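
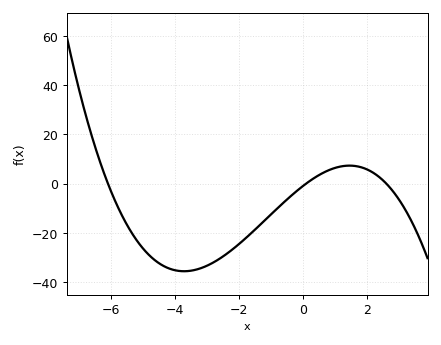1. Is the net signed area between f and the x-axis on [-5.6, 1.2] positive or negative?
negative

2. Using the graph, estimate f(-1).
-12.5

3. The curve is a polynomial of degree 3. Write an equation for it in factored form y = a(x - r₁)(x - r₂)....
y = -0.62(x + 6.1)(x - 0.1)(x - 2.6)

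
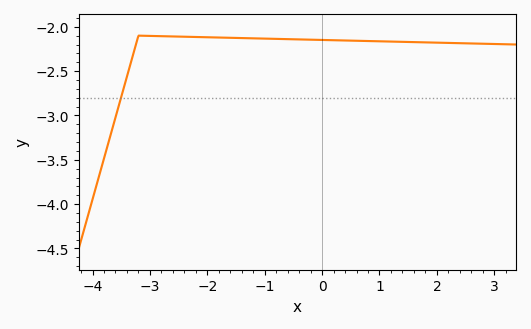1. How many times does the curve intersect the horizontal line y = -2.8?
1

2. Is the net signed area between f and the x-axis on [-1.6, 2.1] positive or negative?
negative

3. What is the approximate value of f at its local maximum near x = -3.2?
-2.1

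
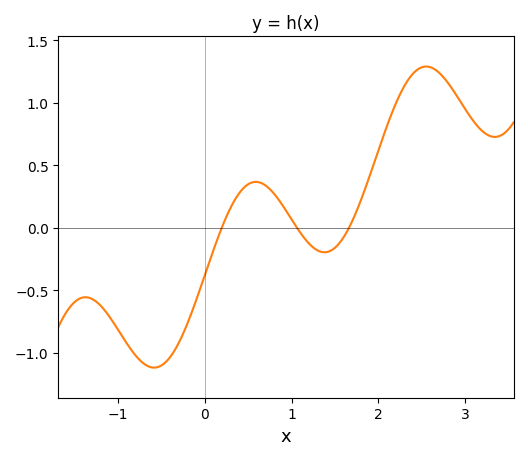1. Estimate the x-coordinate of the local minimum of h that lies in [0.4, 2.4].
1.4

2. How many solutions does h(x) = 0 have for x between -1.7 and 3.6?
3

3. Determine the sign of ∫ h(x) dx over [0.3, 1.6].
positive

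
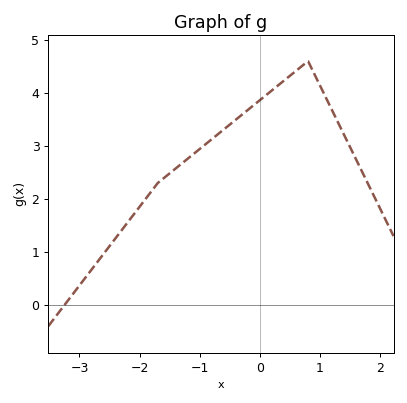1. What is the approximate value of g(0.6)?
4.4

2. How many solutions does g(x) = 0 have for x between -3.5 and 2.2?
1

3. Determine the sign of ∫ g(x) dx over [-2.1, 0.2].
positive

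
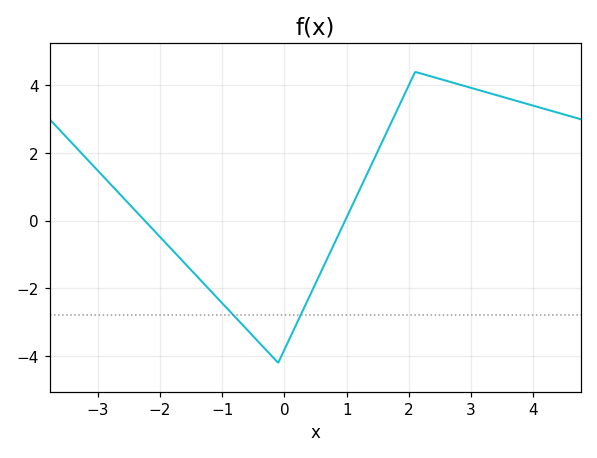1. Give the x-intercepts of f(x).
-2.2, 1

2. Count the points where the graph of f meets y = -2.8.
2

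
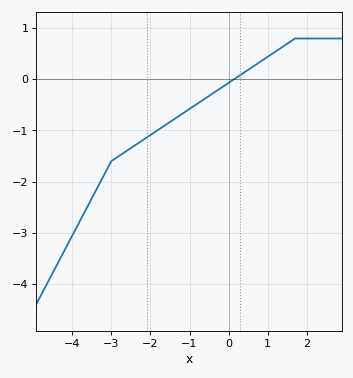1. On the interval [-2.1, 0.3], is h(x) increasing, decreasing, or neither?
increasing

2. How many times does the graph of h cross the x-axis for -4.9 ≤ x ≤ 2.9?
1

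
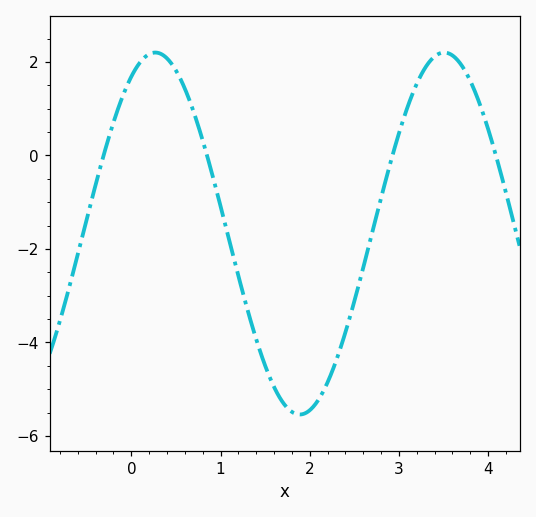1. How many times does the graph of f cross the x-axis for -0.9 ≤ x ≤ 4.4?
4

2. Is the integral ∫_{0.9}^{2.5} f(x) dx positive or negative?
negative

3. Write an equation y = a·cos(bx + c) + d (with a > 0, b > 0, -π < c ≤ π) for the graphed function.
y = 3.87cos(1.94x - 0.522) - 1.67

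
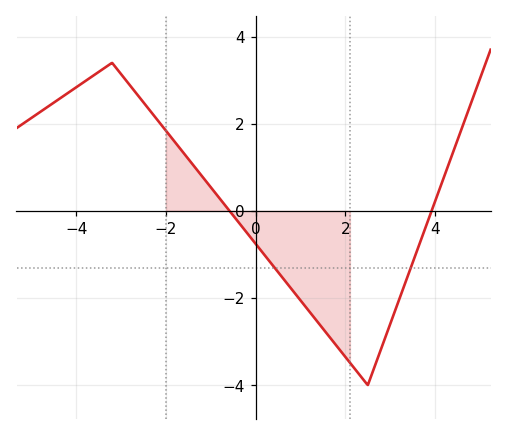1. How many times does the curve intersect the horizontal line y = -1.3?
2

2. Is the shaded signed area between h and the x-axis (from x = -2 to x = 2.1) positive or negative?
negative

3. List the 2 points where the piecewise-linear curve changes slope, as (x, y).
(-3.2, 3.4); (2.5, -4)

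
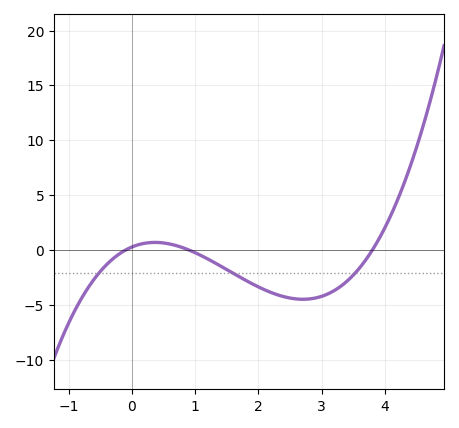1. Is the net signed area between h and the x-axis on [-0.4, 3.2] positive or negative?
negative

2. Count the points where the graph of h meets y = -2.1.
3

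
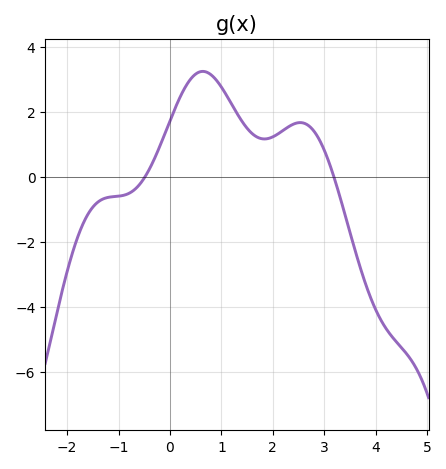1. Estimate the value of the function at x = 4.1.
-4.38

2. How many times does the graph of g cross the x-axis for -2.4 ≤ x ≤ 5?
2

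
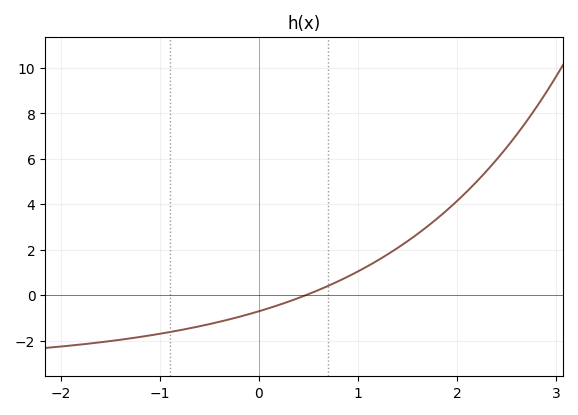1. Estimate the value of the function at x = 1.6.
2.69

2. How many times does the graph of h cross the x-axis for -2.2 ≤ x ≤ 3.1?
1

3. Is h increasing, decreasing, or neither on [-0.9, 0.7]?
increasing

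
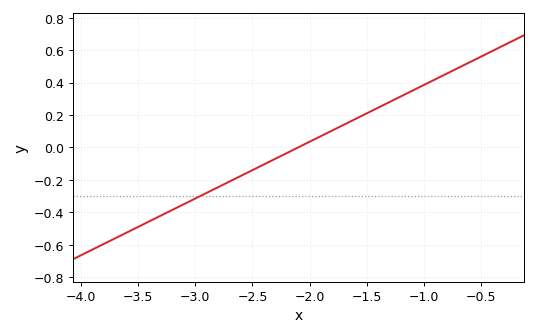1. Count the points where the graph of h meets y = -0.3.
1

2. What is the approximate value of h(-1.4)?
0.245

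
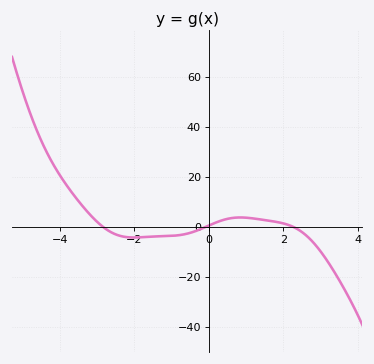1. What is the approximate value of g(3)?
-10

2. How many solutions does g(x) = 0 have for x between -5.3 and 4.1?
3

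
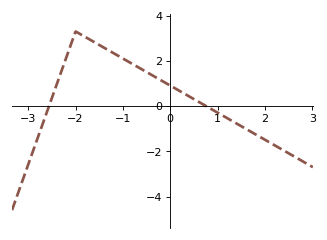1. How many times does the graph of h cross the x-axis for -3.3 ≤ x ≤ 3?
2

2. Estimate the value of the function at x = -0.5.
1.6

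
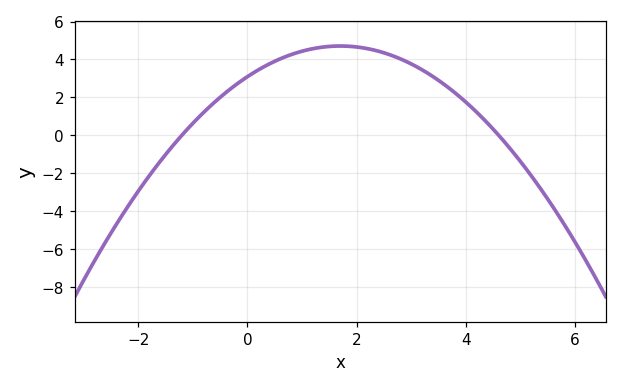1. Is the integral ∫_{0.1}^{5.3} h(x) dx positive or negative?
positive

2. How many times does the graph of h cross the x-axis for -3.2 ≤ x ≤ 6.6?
2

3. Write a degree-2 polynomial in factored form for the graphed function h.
y = -0.56(x + 1.2)(x - 4.6)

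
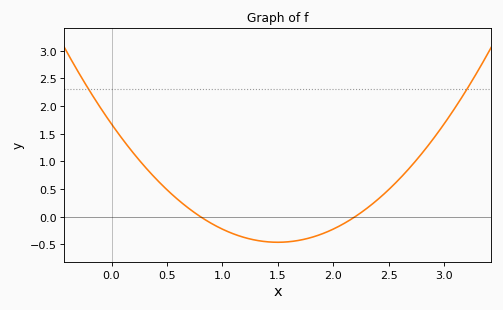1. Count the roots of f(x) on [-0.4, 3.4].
2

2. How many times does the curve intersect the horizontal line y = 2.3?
2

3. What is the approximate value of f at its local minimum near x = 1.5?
-0.465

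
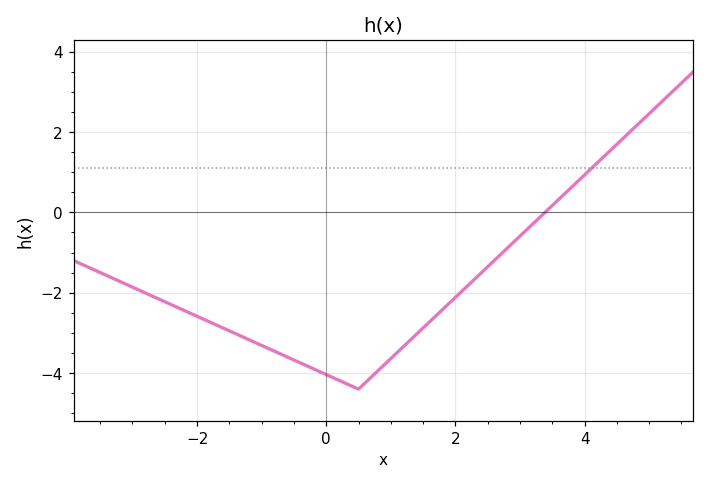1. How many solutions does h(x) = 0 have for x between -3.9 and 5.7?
1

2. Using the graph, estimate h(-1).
-3.4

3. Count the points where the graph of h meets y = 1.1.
1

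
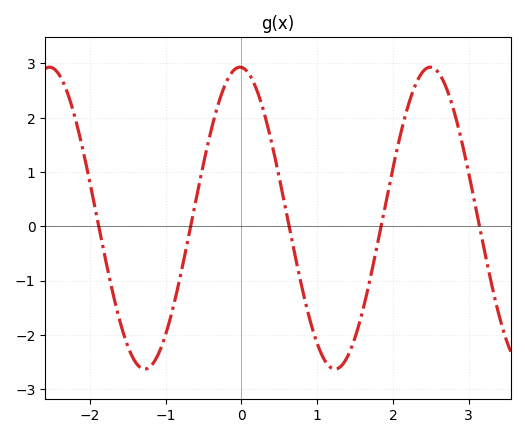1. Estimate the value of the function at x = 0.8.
-1.1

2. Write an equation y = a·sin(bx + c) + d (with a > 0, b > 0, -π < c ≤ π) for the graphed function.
y = 2.78sin(2.5x + 1.6) + 0.15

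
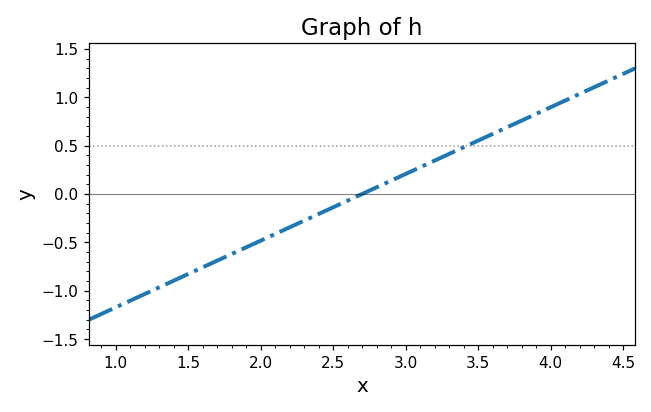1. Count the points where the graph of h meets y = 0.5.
1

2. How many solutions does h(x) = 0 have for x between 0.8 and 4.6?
1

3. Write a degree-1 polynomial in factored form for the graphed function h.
y = 0.69(x - 2.7)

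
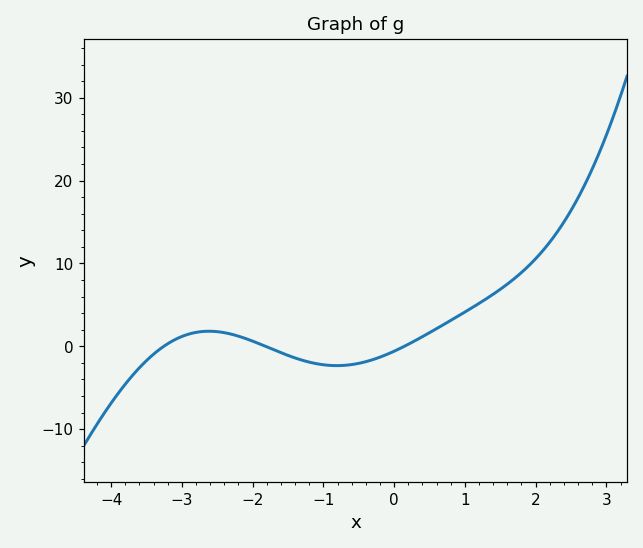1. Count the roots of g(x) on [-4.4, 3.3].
3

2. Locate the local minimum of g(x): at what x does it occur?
-0.808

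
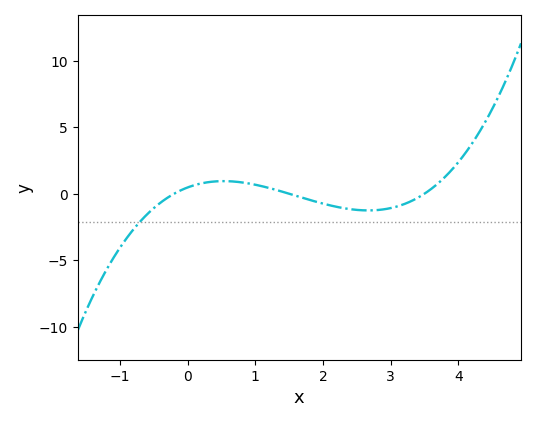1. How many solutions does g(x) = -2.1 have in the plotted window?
1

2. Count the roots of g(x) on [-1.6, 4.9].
3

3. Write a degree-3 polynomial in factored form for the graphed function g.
y = 0.45(x + 0.2)(x - 1.5)(x - 3.5)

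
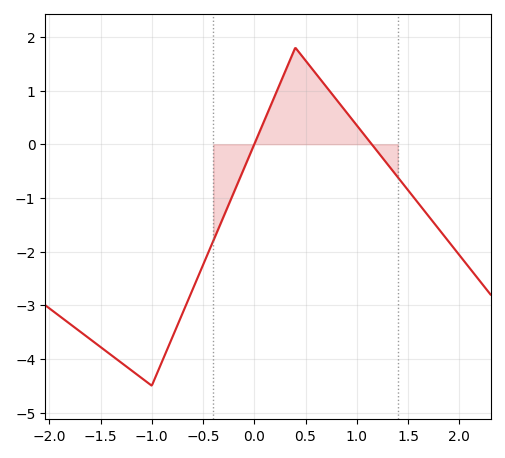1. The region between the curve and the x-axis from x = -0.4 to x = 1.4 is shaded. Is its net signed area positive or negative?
positive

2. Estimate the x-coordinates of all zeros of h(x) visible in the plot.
0, 1.1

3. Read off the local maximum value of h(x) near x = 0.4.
1.8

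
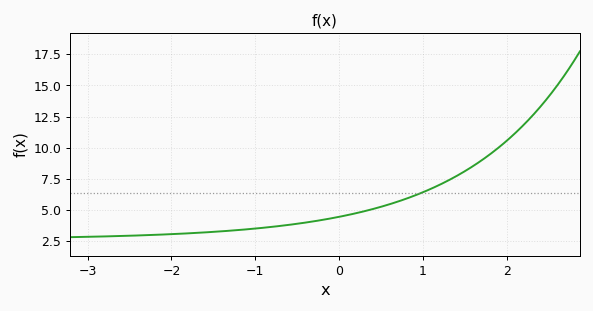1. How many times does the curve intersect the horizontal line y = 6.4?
1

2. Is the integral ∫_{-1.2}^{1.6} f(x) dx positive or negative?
positive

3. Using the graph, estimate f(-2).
3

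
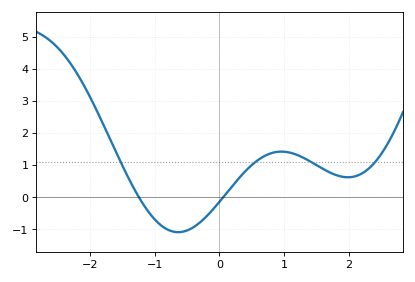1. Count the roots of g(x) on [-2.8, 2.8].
2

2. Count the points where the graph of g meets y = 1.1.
4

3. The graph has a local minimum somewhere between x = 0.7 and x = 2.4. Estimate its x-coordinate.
2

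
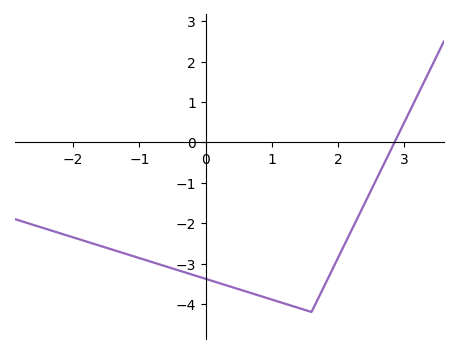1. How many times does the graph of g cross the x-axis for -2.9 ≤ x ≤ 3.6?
1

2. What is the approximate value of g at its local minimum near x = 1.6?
-4.2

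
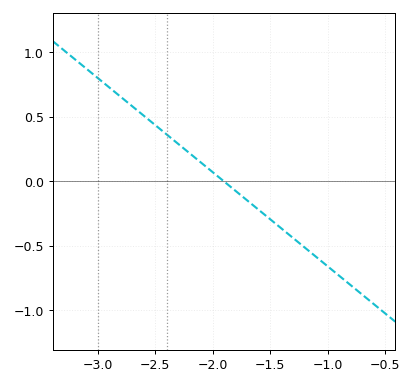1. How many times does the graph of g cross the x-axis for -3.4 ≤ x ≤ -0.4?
1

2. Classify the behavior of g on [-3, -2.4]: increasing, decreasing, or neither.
decreasing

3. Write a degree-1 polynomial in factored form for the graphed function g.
y = -0.73(x + 1.9)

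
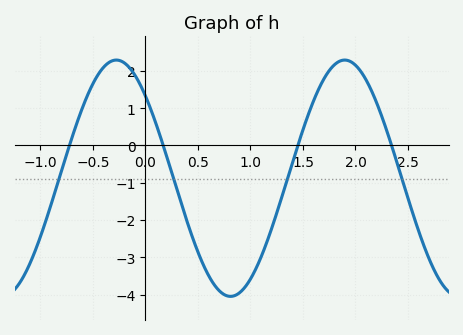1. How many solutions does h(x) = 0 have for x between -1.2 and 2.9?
4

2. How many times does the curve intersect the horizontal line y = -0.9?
4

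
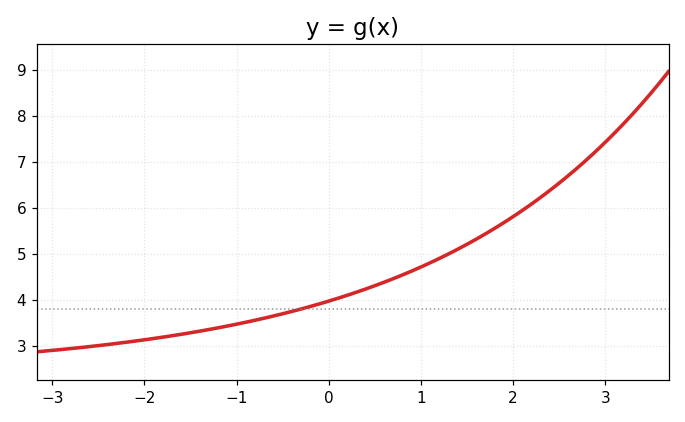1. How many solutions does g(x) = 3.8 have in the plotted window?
1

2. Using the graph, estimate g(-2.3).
3.1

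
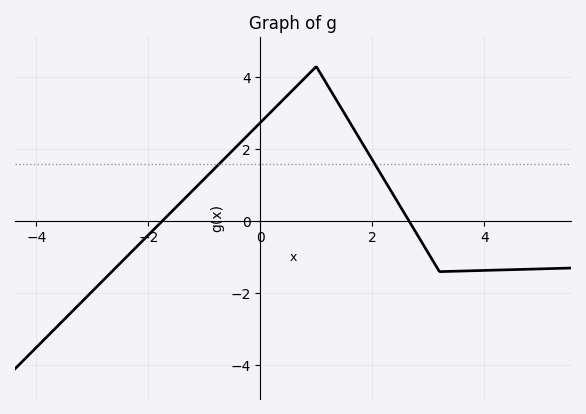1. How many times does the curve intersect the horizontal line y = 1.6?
2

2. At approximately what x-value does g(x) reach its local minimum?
3.2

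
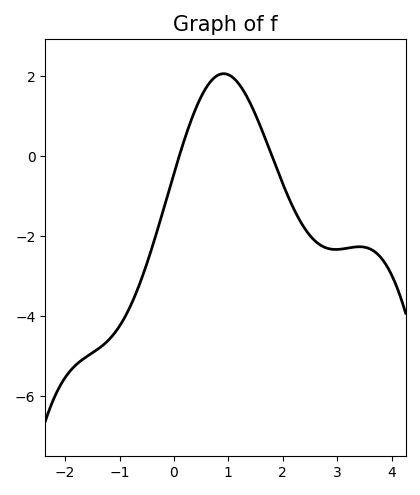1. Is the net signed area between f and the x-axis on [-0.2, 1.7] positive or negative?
positive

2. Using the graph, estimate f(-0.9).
-4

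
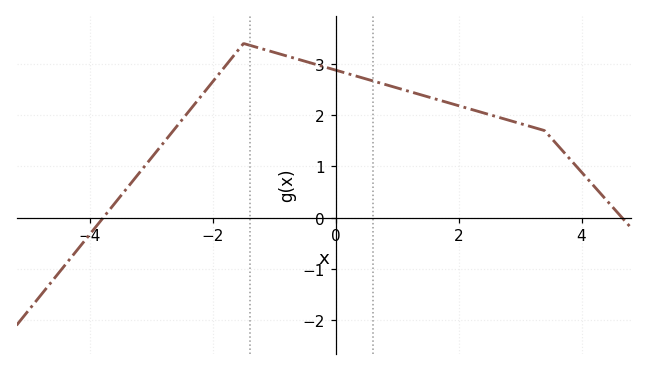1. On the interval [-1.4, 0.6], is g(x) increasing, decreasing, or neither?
decreasing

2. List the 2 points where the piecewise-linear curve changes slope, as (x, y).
(-1.5, 3.4); (3.4, 1.7)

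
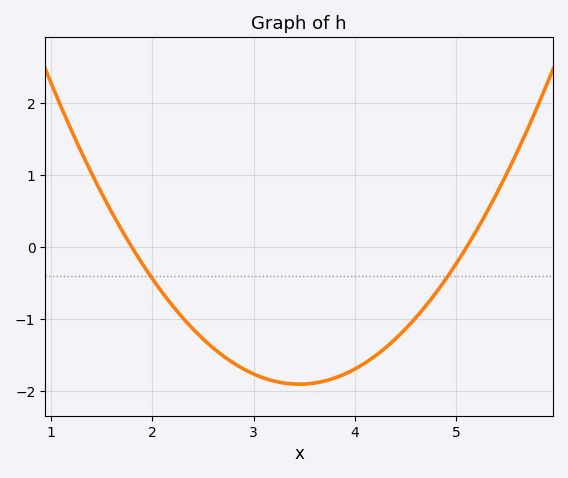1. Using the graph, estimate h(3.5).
-1.9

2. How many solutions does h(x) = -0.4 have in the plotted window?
2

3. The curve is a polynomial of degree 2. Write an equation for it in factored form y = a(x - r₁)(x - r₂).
y = 0.7(x - 1.8)(x - 5.1)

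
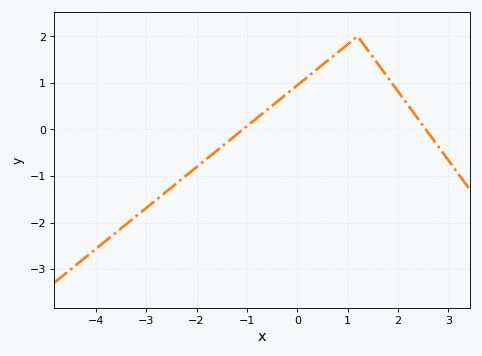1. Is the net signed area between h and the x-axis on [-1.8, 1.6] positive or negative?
positive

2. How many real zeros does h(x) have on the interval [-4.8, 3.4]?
2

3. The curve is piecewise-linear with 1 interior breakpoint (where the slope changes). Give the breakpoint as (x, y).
(1.2, 2)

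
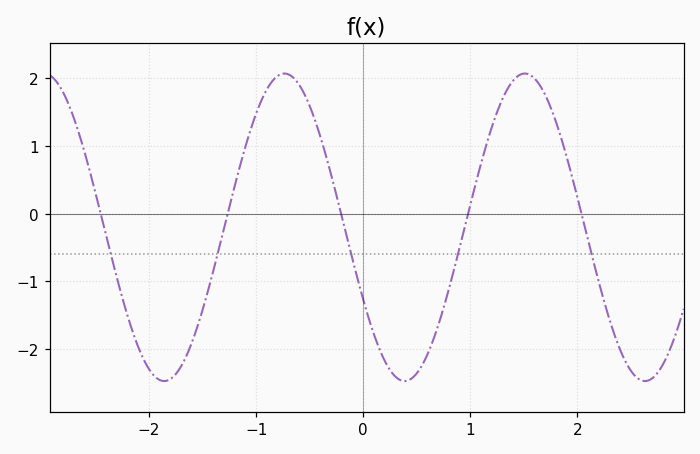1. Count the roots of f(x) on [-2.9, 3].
5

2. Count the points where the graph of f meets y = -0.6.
5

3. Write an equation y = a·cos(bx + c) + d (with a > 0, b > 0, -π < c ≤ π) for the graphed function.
y = 2.27cos(2.8x + 2.1) - 0.2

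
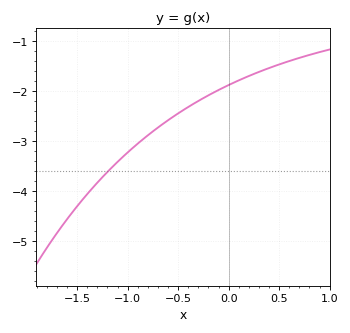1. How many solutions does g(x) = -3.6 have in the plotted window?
1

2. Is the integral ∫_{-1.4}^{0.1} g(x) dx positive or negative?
negative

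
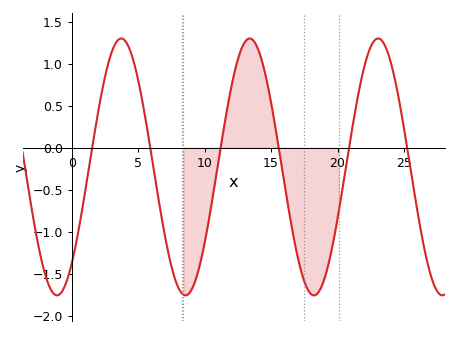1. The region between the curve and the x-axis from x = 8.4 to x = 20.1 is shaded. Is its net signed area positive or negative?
negative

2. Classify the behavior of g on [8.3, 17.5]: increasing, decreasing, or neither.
neither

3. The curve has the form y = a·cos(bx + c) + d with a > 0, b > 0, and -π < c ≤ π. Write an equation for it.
y = 1.53cos(0.65x - 2.4) - 0.23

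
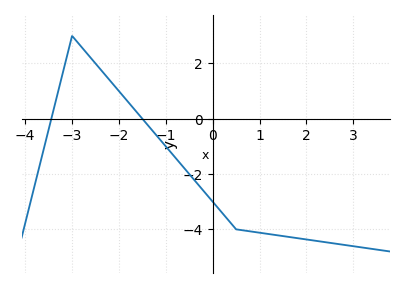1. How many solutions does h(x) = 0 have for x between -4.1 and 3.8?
2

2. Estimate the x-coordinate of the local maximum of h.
-3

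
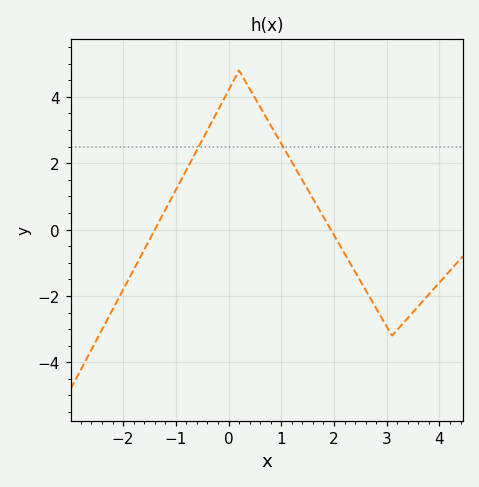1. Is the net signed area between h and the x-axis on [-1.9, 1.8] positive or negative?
positive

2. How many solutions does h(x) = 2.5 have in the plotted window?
2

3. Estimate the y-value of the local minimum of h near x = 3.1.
-3.2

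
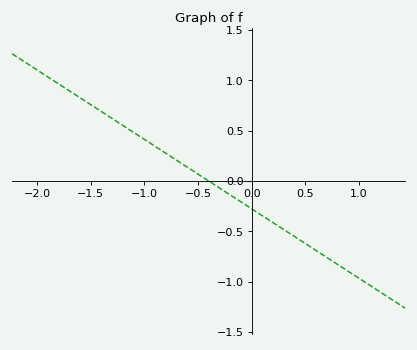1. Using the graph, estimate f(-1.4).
0.69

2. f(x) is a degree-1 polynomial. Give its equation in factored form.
y = -0.69(x + 0.4)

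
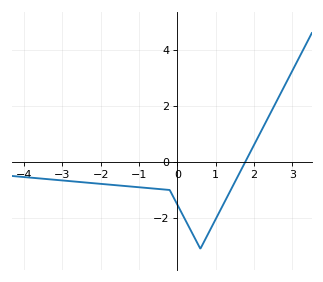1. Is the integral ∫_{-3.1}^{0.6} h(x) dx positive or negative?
negative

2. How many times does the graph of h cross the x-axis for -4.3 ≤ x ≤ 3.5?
1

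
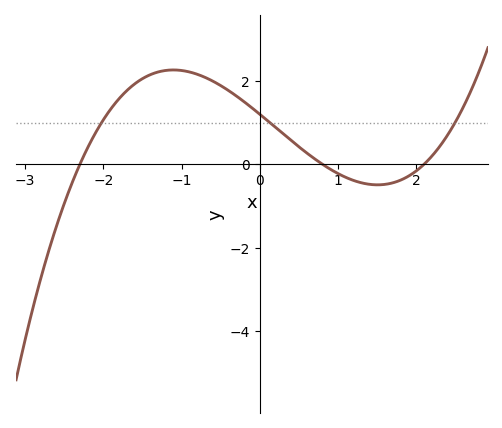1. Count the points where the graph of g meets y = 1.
3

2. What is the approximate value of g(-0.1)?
1.35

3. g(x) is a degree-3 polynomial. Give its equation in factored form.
y = 0.31(x + 2.3)(x - 0.8)(x - 2.1)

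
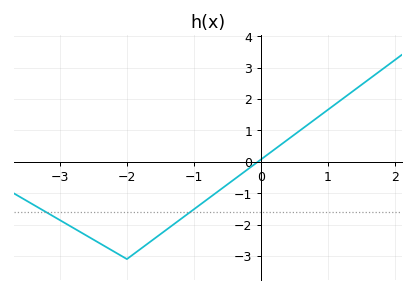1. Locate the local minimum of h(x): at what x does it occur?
-2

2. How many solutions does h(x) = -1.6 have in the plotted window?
2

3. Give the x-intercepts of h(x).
0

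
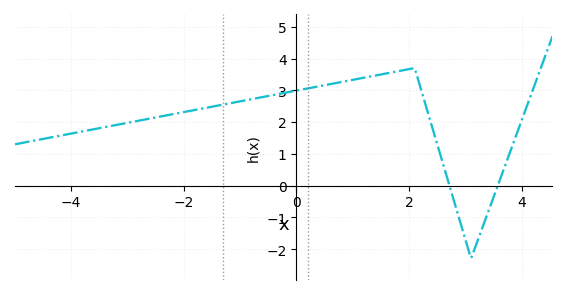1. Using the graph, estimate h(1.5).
3.5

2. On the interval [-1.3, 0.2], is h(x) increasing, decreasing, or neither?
increasing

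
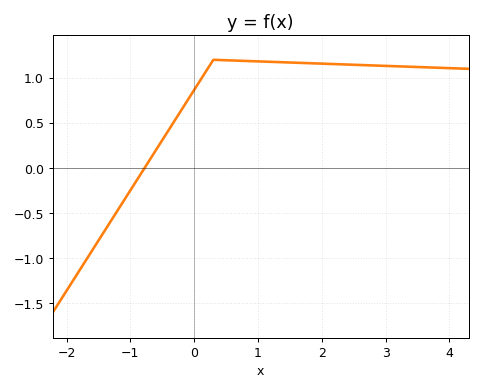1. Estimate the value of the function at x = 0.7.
1.19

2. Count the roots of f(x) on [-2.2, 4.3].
1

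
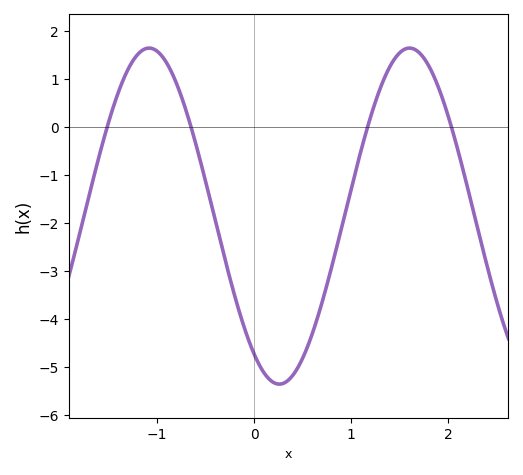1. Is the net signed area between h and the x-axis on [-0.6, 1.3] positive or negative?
negative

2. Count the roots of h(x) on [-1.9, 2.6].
4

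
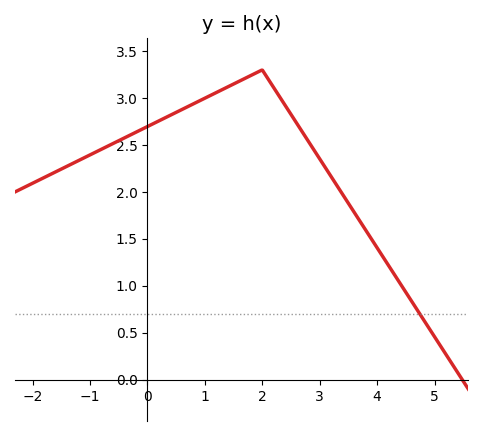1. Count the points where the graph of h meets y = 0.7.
1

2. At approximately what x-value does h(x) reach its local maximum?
2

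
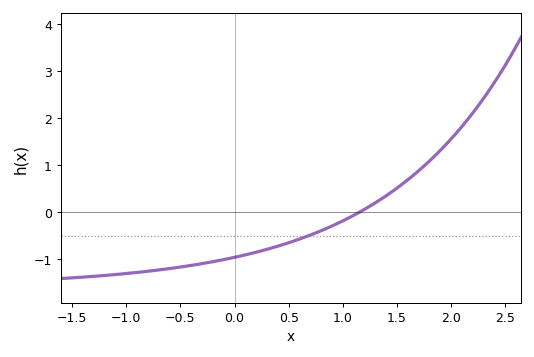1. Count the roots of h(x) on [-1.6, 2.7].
1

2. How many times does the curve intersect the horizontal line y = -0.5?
1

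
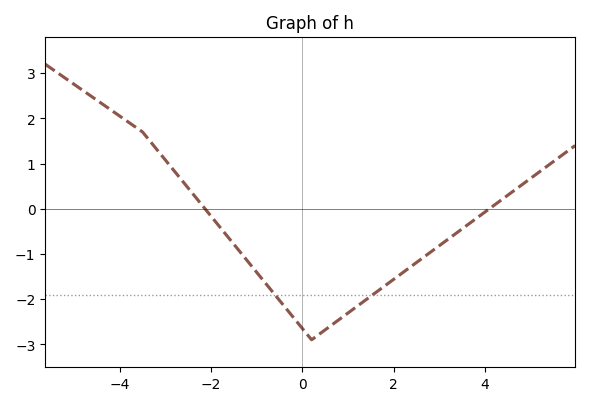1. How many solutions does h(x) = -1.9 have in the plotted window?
2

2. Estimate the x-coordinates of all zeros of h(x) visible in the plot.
-2.13, 4.09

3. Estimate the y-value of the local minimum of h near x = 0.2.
-2.9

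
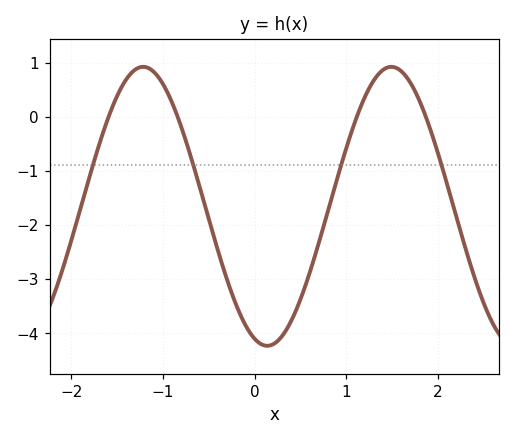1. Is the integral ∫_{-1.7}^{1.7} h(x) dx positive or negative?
negative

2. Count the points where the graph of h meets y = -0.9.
4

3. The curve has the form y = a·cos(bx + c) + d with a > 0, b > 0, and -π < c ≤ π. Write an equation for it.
y = 2.58cos(2.32x + 2.82) - 1.66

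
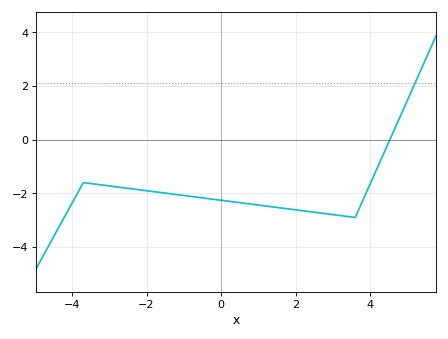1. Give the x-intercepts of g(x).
4.6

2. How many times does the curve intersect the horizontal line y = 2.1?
1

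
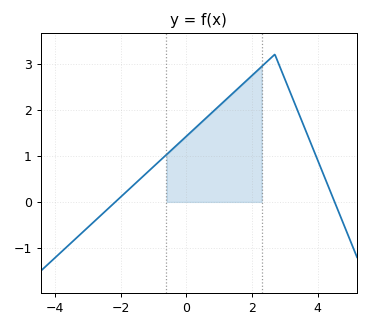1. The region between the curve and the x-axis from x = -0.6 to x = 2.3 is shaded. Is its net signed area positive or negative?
positive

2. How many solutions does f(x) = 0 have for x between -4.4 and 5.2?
2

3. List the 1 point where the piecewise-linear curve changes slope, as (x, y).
(2.7, 3.2)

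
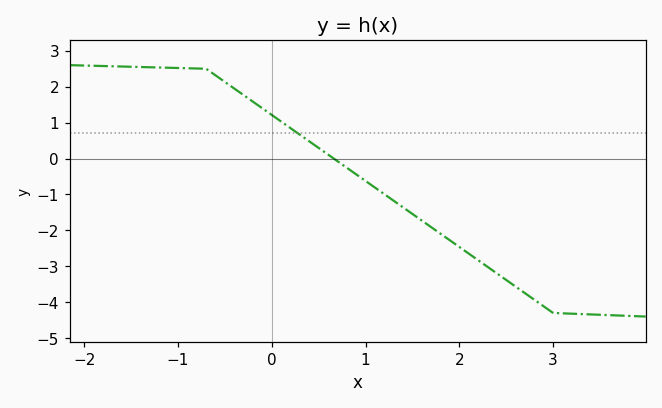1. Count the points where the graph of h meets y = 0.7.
1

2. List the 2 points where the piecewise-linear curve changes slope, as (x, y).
(-0.7, 2.5); (3, -4.3)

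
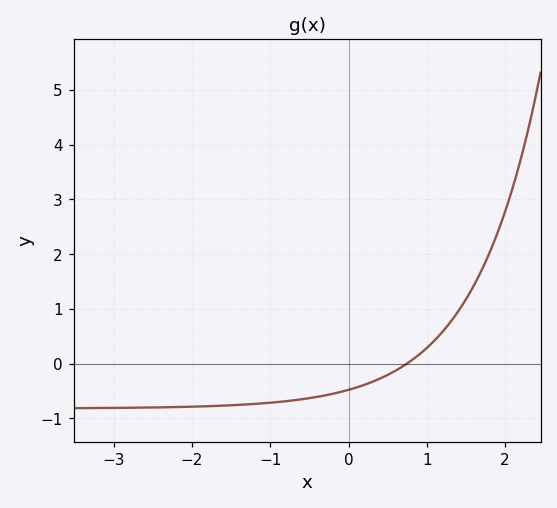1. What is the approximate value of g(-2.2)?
-0.795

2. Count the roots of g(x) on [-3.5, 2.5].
1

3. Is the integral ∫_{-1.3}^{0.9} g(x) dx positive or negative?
negative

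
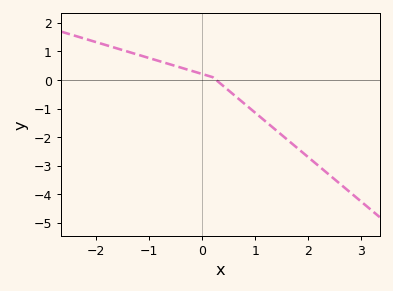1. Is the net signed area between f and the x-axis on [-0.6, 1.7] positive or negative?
negative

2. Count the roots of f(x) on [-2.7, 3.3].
1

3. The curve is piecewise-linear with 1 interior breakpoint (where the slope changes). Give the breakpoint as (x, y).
(0.2, 0.1)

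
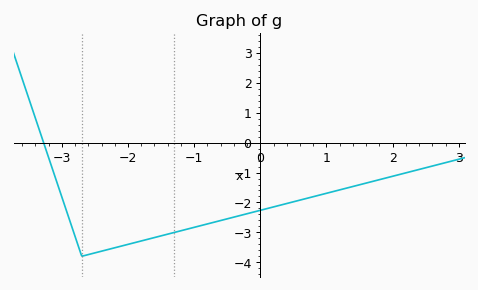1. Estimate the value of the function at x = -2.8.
-3.1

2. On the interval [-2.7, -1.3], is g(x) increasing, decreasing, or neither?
increasing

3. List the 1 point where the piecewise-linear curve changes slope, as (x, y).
(-2.7, -3.8)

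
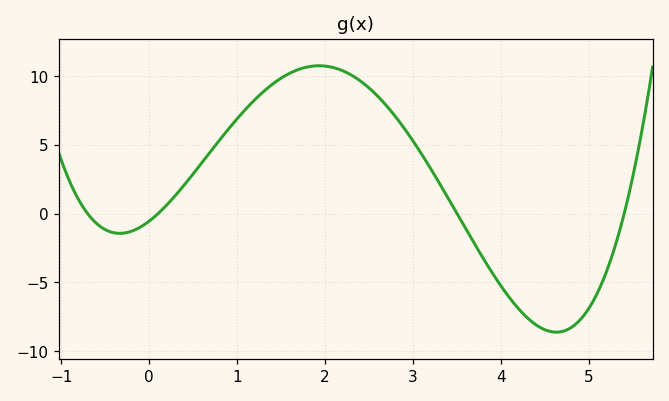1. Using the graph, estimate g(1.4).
9.4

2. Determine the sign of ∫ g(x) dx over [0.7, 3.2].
positive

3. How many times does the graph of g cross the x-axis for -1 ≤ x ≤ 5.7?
4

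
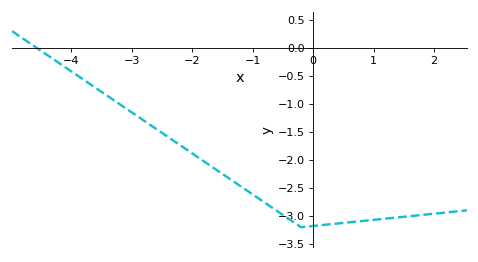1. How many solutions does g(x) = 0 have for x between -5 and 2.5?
1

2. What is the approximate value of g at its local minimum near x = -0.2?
-3.2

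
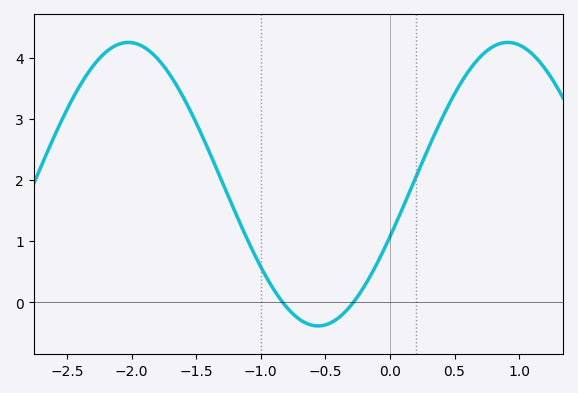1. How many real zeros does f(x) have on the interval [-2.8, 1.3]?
2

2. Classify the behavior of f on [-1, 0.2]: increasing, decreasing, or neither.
neither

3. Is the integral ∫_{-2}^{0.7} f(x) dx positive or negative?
positive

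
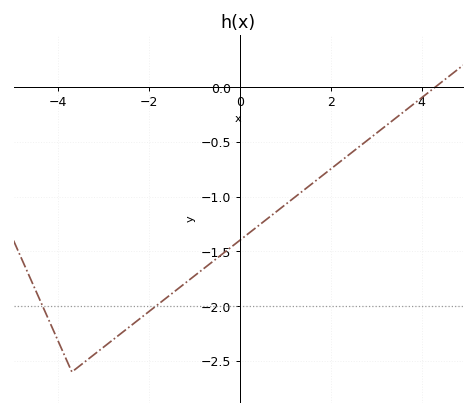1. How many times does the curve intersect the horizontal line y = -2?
2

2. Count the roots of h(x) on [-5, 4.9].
1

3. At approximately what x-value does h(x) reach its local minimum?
-3.7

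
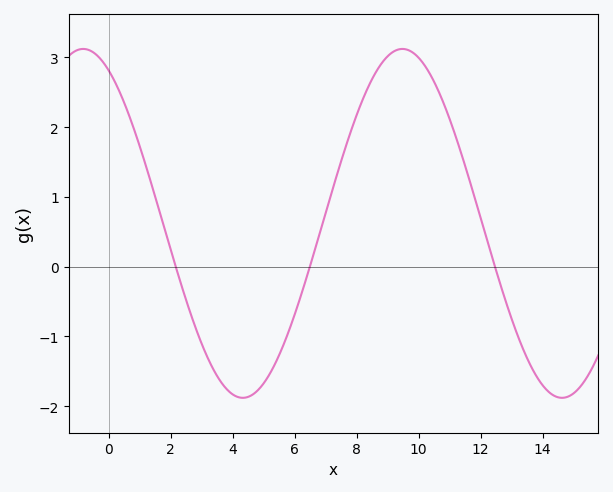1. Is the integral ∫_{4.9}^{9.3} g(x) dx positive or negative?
positive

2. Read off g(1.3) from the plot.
1.3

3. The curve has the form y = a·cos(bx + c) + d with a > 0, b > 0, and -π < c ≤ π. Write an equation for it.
y = 2.5cos(0.61x + 0.502) + 0.62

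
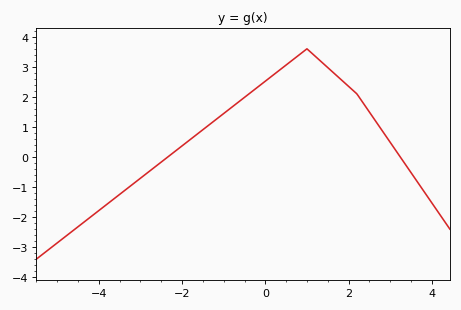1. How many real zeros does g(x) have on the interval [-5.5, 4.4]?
2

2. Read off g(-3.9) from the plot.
-1.7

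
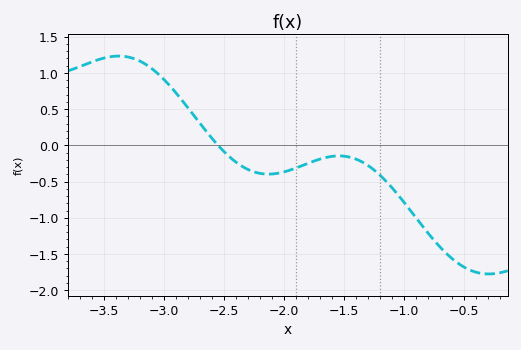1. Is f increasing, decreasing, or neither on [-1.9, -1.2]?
neither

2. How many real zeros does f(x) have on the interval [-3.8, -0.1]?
1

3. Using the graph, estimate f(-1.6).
-0.15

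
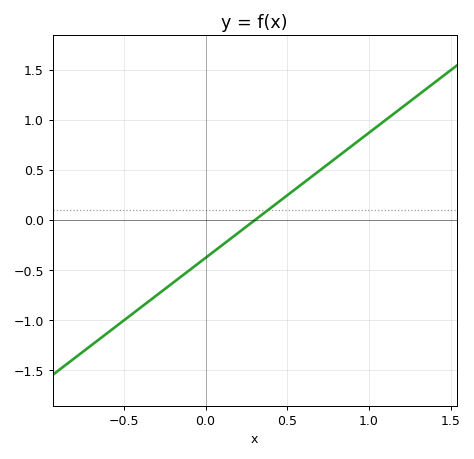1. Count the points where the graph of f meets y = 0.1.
1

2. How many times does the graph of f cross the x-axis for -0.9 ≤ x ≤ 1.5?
1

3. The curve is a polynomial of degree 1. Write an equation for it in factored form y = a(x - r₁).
y = 1.25(x - 0.3)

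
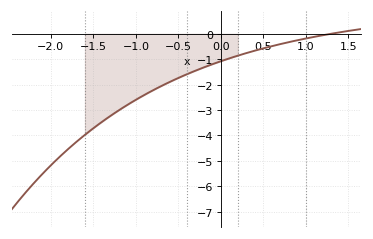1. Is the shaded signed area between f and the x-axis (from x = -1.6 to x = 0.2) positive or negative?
negative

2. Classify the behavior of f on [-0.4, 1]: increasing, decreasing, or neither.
increasing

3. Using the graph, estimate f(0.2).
-0.9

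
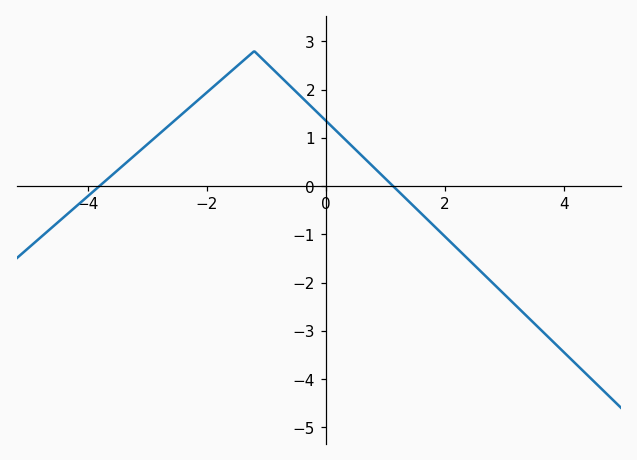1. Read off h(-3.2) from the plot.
0.646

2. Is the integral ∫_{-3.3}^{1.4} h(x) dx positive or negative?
positive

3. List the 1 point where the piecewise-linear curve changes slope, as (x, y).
(-1.2, 2.8)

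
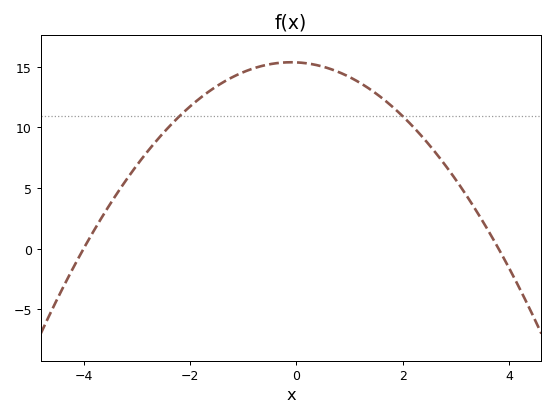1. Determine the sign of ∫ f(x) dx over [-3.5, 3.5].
positive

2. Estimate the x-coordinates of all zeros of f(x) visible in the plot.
-4, 3.8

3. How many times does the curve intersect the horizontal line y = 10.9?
2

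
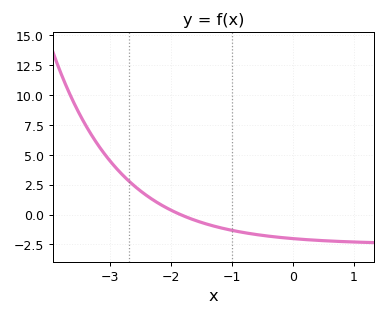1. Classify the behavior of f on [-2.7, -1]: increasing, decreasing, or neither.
decreasing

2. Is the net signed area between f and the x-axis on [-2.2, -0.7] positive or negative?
negative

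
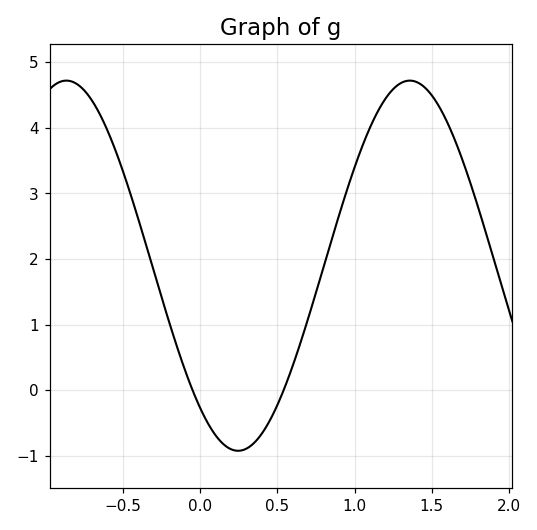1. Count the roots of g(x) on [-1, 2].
2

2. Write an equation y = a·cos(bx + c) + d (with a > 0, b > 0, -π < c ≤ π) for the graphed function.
y = 2.82cos(2.8x + 2.5) + 1.9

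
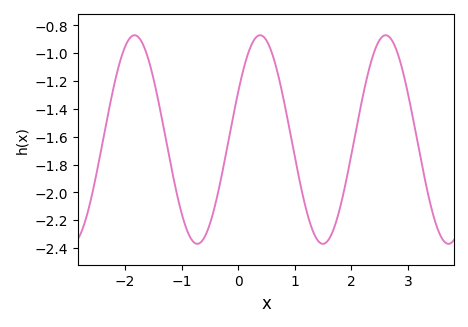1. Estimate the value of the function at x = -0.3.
-1.89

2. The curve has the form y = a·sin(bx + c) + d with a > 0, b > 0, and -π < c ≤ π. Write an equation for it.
y = 0.75sin(2.83x + 0.48) - 1.62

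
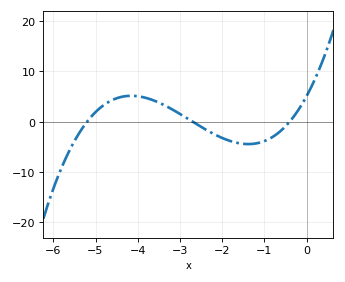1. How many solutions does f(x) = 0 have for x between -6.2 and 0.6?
3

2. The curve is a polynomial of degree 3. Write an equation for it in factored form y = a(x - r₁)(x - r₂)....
y = 0.9(x + 5.2)(x + 2.7)(x + 0.4)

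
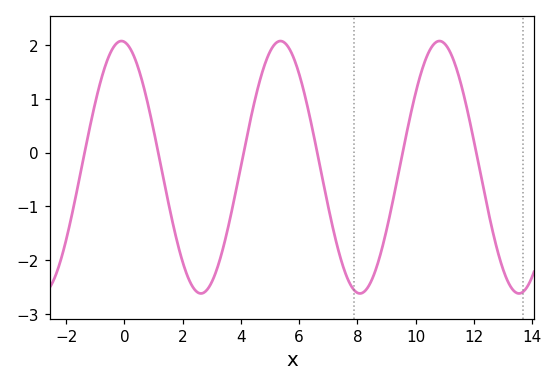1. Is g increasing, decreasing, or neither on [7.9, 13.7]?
neither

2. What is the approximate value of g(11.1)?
1.96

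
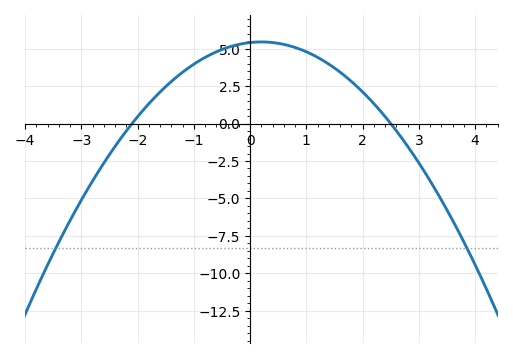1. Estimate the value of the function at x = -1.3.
3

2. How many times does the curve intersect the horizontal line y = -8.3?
2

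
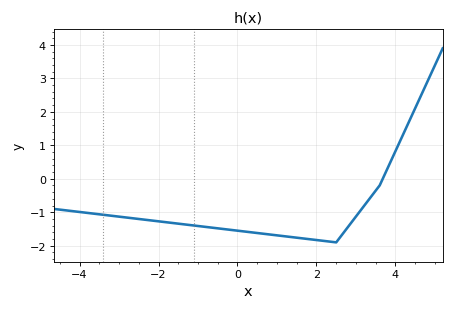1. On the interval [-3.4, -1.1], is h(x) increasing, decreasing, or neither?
decreasing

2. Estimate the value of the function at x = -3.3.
-1.1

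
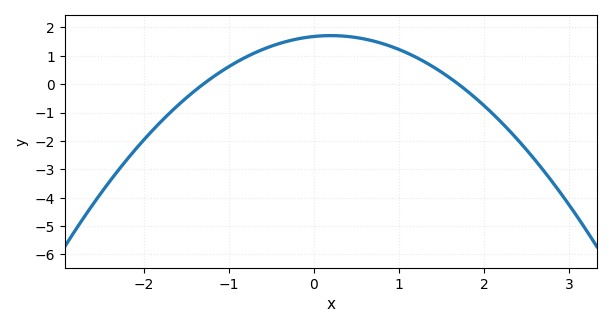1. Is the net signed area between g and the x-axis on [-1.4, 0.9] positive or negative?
positive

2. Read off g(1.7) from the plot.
0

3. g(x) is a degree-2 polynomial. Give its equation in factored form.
y = -0.76(x + 1.3)(x - 1.7)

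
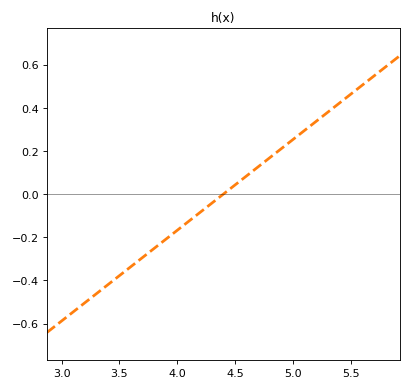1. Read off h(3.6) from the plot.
-0.336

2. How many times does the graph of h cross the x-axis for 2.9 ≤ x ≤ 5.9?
1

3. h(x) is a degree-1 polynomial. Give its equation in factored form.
y = 0.42(x - 4.4)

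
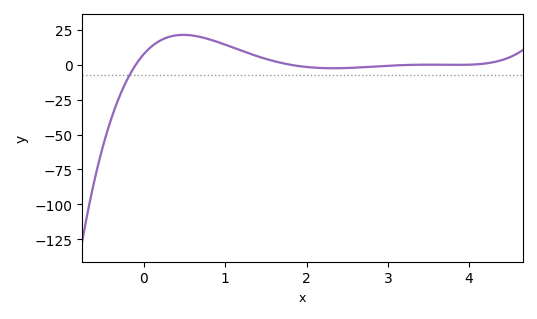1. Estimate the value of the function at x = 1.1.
12.2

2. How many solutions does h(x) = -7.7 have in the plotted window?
1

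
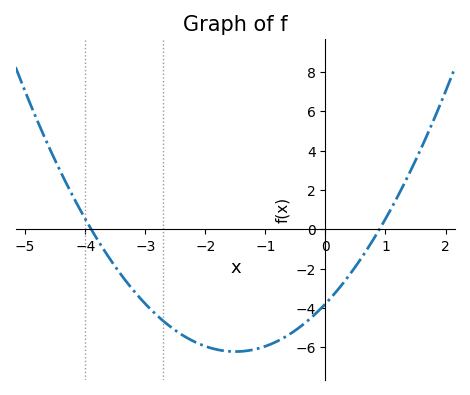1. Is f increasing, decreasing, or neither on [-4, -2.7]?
decreasing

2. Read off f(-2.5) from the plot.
-5.2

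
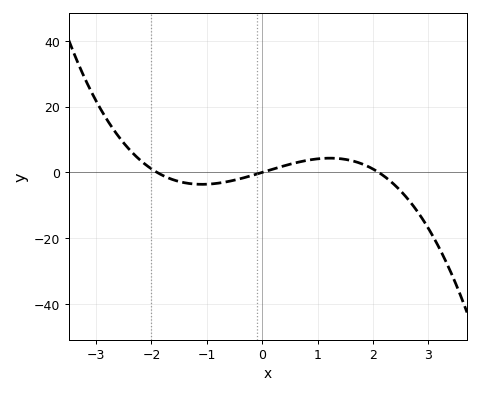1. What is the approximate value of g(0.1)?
0.516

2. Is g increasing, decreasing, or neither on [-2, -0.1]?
neither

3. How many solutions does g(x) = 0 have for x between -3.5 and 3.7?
3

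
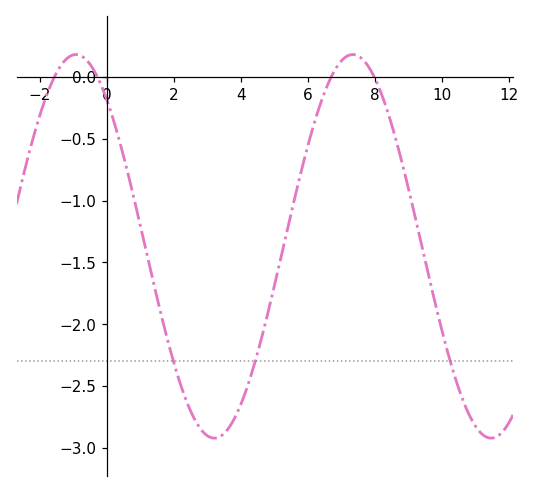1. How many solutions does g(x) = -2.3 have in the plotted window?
3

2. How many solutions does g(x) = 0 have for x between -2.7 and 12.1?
4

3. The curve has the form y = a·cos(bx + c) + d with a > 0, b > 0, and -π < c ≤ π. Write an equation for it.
y = 1.55cos(0.76x + 0.7) - 1.37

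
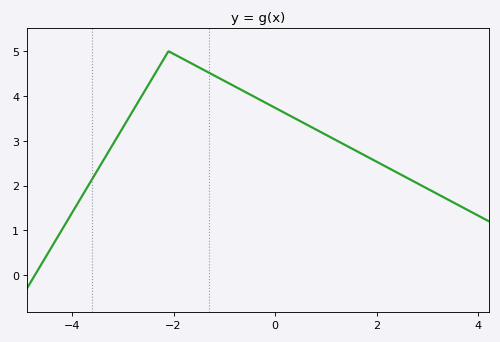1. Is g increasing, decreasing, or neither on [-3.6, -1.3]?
neither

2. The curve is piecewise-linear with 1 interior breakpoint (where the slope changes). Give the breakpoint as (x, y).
(-2.1, 5)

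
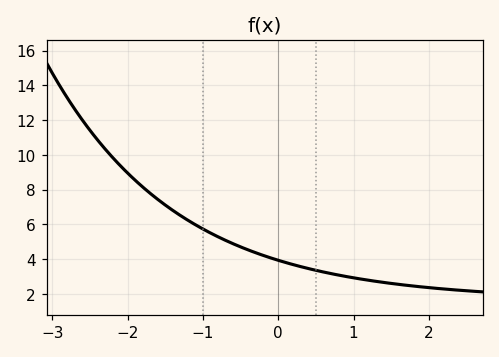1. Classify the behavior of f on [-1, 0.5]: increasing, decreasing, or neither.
decreasing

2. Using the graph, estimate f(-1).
5.73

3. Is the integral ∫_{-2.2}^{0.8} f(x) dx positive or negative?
positive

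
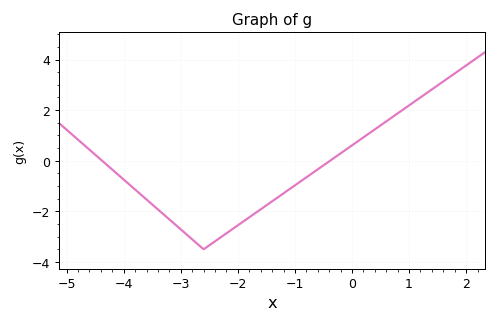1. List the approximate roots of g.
-4.4, -0.4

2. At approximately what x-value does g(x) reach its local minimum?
-2.6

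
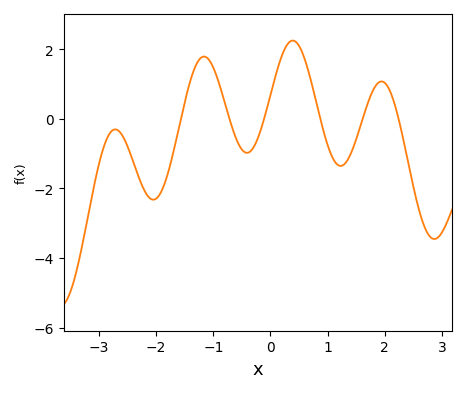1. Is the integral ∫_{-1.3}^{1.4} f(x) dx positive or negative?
positive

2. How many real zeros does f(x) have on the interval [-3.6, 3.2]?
6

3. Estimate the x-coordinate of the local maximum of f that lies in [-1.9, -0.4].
-1.16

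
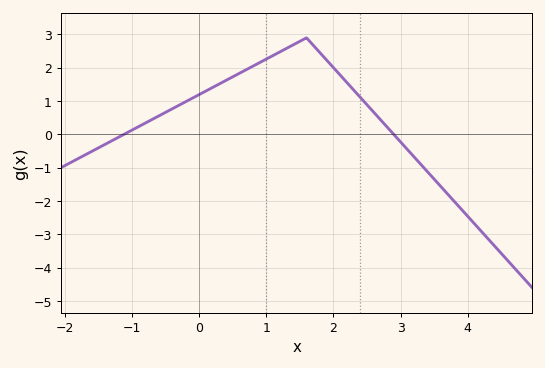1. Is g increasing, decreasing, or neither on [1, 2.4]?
neither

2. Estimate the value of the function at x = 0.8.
2.05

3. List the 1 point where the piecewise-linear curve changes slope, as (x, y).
(1.6, 2.9)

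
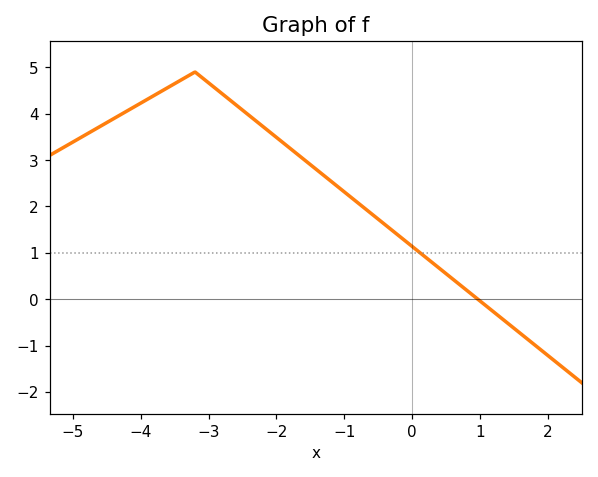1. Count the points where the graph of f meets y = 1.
1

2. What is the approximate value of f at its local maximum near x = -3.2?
4.9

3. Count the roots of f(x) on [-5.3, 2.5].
1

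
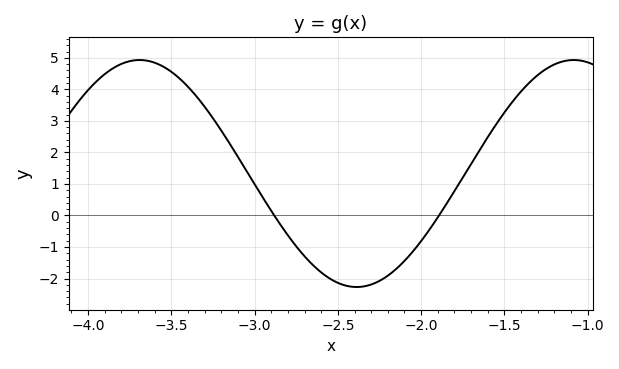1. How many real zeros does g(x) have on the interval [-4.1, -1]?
2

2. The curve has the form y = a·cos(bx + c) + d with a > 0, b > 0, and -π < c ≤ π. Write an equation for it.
y = 3.6cos(2.4x + 2.6) + 1.33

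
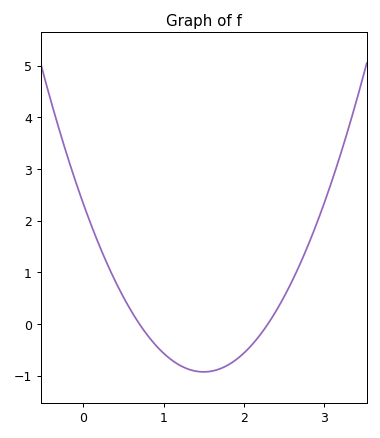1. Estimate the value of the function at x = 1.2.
-0.8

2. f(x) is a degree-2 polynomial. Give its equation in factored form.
y = 1.45(x - 0.7)(x - 2.3)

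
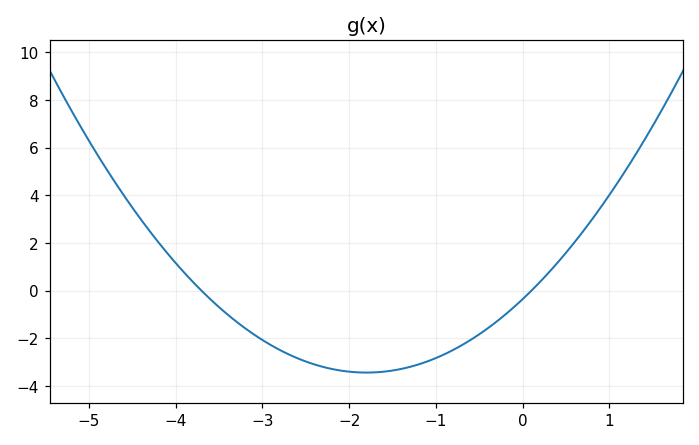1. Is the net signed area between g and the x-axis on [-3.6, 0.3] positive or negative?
negative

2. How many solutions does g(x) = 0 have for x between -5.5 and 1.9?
2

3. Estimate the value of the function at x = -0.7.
-2.2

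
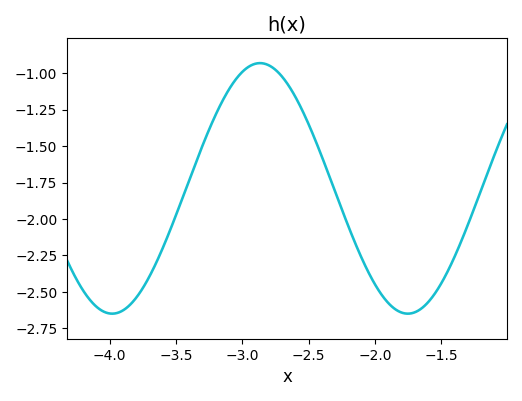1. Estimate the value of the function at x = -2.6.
-1.16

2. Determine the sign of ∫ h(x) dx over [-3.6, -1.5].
negative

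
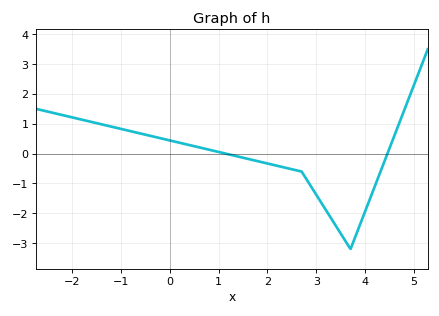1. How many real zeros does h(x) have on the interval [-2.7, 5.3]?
2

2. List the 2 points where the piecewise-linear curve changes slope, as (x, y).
(2.7, -0.6); (3.7, -3.2)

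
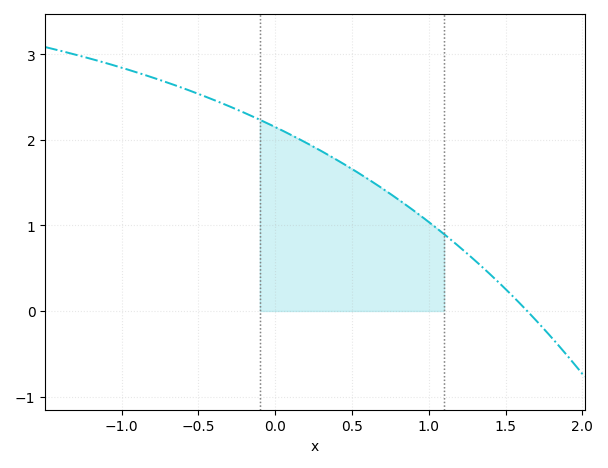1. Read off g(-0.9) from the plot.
2.8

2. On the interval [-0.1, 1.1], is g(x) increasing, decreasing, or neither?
decreasing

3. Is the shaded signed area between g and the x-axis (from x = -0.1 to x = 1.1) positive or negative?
positive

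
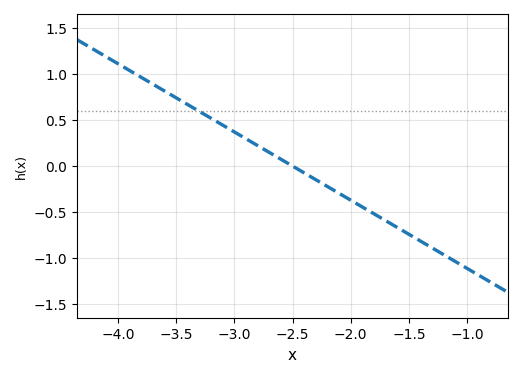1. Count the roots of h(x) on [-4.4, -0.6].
1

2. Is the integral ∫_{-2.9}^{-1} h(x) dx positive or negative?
negative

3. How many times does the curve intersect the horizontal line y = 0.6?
1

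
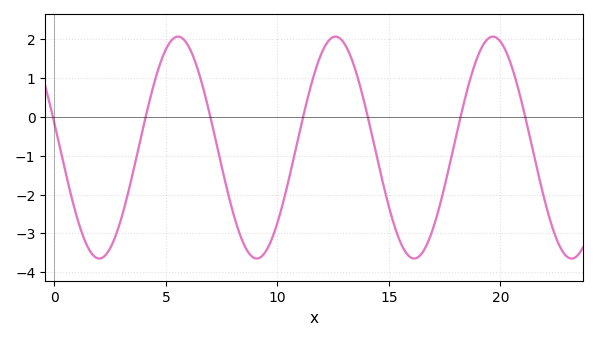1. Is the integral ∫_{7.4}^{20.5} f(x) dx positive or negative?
negative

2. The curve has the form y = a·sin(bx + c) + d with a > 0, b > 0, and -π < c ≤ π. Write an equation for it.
y = 2.86sin(0.89x + 2.9) - 0.79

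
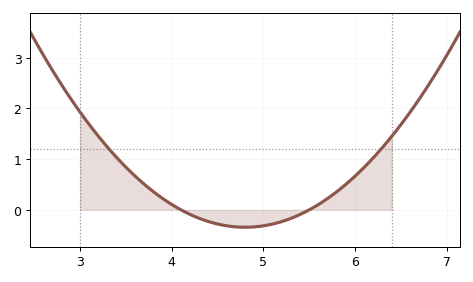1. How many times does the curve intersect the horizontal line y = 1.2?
2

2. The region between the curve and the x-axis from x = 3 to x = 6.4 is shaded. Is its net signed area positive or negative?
positive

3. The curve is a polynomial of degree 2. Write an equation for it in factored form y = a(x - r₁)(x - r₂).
y = 0.7(x - 4.1)(x - 5.5)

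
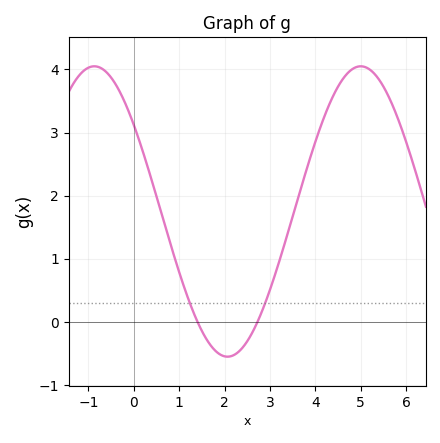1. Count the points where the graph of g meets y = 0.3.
2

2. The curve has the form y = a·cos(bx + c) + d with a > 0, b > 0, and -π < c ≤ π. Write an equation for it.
y = 2.3cos(1.07x + 0.932) + 1.75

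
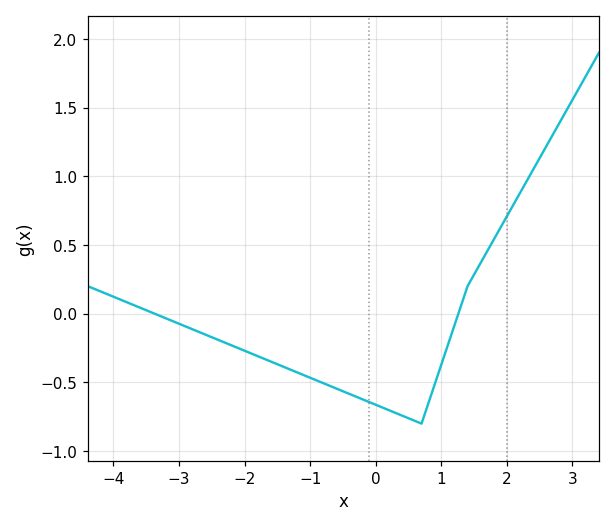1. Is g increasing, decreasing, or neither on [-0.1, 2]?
neither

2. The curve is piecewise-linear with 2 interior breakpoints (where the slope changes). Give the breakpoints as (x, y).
(0.7, -0.8); (1.4, 0.2)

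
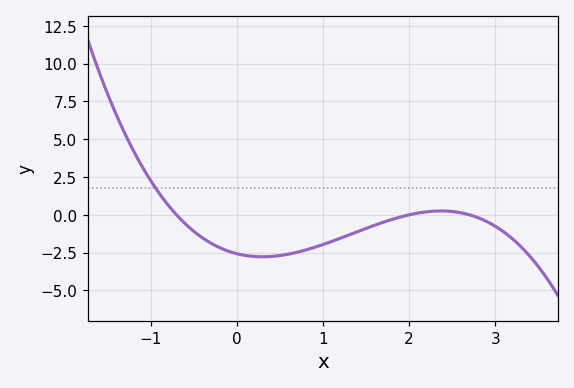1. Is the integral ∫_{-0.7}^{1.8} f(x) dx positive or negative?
negative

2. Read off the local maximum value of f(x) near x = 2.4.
0.2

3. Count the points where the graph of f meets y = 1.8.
1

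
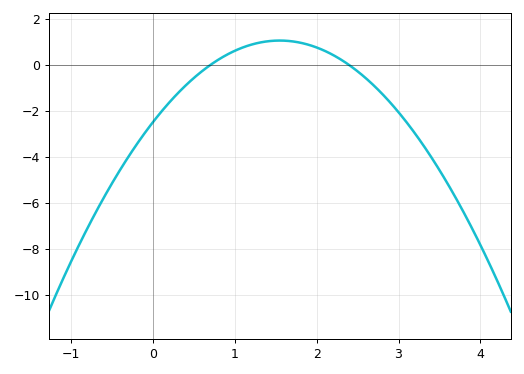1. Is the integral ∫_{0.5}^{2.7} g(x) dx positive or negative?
positive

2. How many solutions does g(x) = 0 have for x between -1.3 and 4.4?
2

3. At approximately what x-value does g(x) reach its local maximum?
1.55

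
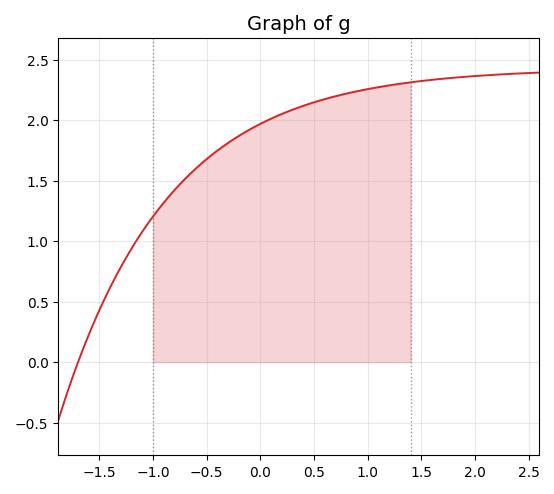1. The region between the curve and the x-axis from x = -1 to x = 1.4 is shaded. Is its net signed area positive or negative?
positive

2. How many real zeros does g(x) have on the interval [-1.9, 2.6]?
1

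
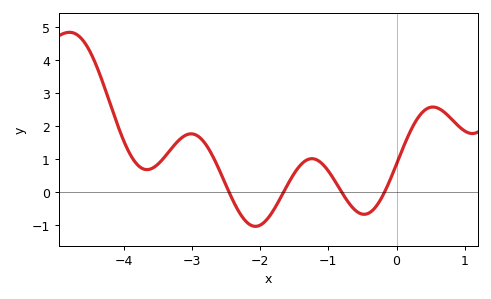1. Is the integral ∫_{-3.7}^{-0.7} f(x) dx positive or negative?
positive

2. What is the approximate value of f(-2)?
-0.994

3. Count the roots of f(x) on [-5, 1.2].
4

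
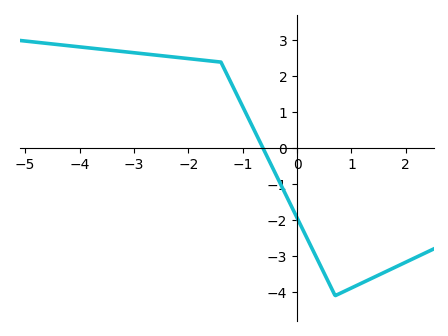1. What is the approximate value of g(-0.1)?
-1.6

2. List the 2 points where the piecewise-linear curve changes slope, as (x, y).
(-1.4, 2.4); (0.7, -4.1)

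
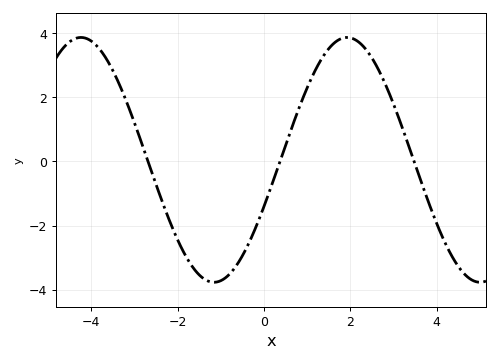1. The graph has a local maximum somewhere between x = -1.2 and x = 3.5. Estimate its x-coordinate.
2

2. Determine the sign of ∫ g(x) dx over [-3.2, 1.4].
negative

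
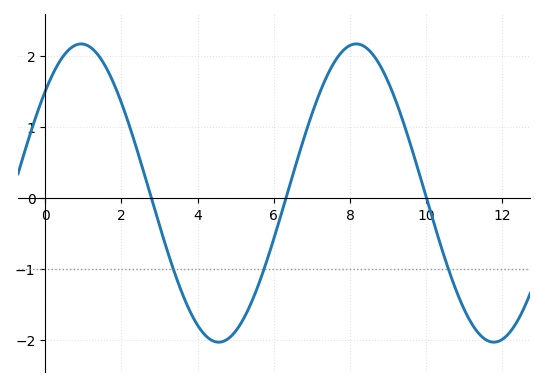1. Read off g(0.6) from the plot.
2.08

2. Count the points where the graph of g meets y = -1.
3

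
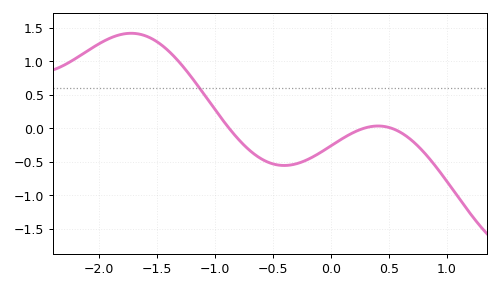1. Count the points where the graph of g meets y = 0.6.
1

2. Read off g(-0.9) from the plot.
0.044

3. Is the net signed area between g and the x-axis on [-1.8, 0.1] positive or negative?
positive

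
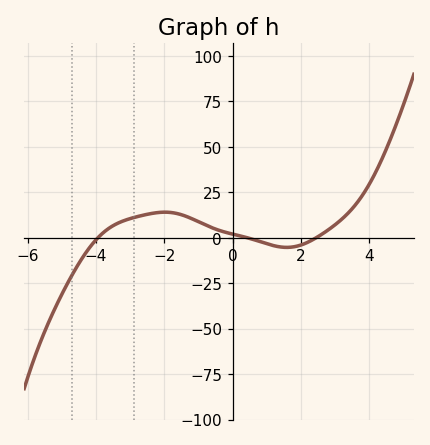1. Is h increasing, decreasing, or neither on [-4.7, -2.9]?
increasing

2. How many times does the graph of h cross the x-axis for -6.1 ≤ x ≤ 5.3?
3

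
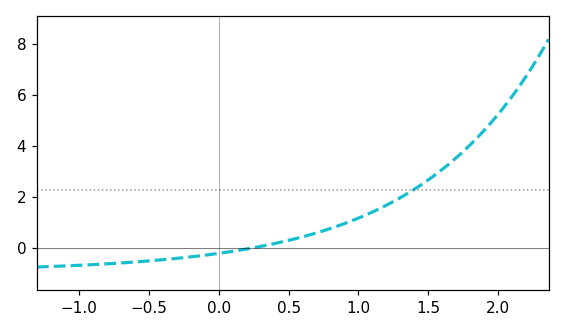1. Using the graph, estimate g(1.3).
1.98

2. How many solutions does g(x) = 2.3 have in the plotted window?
1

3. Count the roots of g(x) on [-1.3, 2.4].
1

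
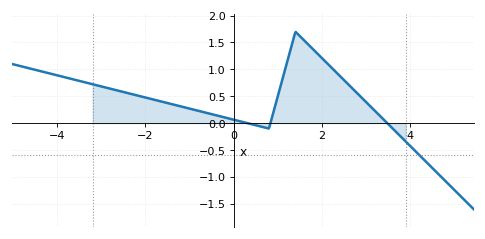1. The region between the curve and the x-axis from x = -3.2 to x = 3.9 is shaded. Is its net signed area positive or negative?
positive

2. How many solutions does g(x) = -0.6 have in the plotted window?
1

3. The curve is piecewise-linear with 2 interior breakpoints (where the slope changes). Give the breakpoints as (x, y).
(0.8, -0.1); (1.4, 1.7)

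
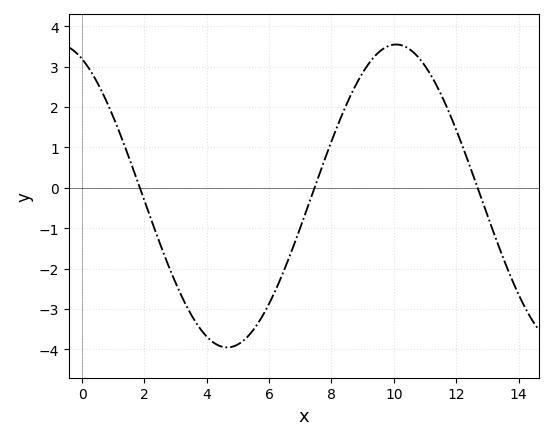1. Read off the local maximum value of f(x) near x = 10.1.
3.55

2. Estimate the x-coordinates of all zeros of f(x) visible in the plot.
1.86, 7.46, 12.7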